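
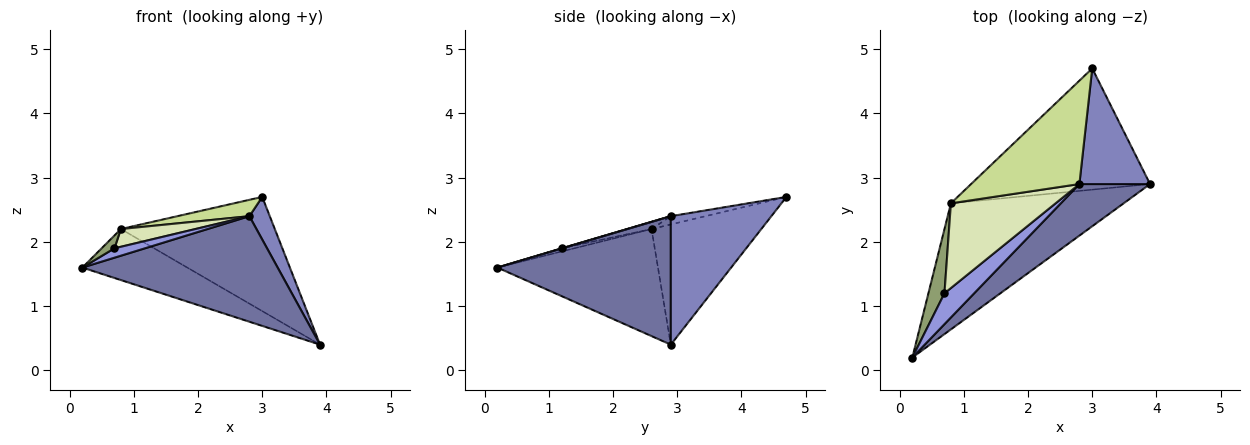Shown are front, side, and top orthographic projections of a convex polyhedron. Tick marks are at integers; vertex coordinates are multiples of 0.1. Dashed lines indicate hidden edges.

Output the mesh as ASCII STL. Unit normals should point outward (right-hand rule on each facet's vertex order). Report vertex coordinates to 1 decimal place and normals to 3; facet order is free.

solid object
 facet normal 0.624 -0.702 0.343
  outer loop
   vertex 2.8 2.9 2.4
   vertex 0.2 0.2 1.6
   vertex 3.9 2.9 0.4
  endloop
 endfacet
 facet normal 0.863 -0.175 0.474
  outer loop
   vertex 2.8 2.9 2.4
   vertex 3.9 2.9 0.4
   vertex 3.0 4.7 2.7
  endloop
 endfacet
 facet normal 0.008 -0.291 0.957
  outer loop
   vertex 2.8 2.9 2.4
   vertex 0.7 1.2 1.9
   vertex 0.2 0.2 1.6
  endloop
 endfacet
 facet normal -0.498 0.325 -0.804
  outer loop
   vertex 0.8 2.6 2.2
   vertex 3.9 2.9 0.4
   vertex 0.2 0.2 1.6
  endloop
 endfacet
 facet normal -0.192 -0.192 0.962
  outer loop
   vertex 0.8 2.6 2.2
   vertex 0.2 0.2 1.6
   vertex 0.7 1.2 1.9
  endloop
 endfacet
 facet normal -0.439 0.616 -0.654
  outer loop
   vertex 0.8 2.6 2.2
   vertex 3.0 4.7 2.7
   vertex 3.9 2.9 0.4
  endloop
 endfacet
 facet normal -0.075 -0.156 0.985
  outer loop
   vertex 0.8 2.6 2.2
   vertex 2.8 2.9 2.4
   vertex 3.0 4.7 2.7
  endloop
 endfacet
 facet normal -0.067 -0.204 0.977
  outer loop
   vertex 0.8 2.6 2.2
   vertex 0.7 1.2 1.9
   vertex 2.8 2.9 2.4
  endloop
 endfacet
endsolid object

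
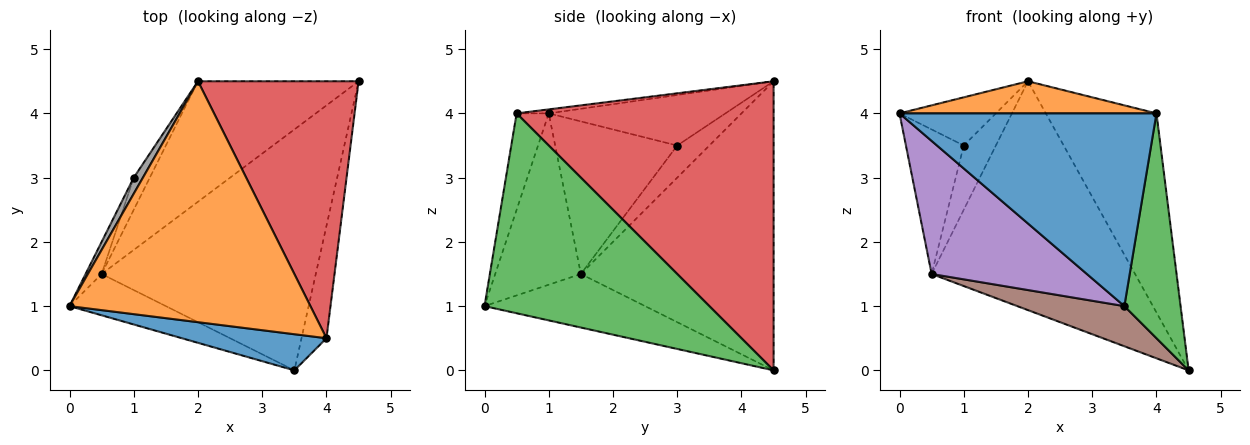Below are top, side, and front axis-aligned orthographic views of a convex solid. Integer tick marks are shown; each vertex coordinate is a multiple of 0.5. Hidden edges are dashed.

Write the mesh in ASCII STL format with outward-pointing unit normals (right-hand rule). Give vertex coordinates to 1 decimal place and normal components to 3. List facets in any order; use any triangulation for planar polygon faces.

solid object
 facet normal -0.122 -0.976 0.183
  outer loop
   vertex 4.0 0.5 4.0
   vertex 0.0 1.0 4.0
   vertex 3.5 0.0 1.0
  endloop
 endfacet
 facet normal -0.017 -0.132 0.991
  outer loop
   vertex 4.0 0.5 4.0
   vertex 2.0 4.5 4.5
   vertex 0.0 1.0 4.0
  endloop
 endfacet
 facet normal 0.963 -0.241 -0.120
  outer loop
   vertex 4.0 0.5 4.0
   vertex 3.5 0.0 1.0
   vertex 4.5 4.5 0.0
  endloop
 endfacet
 facet normal 0.818 0.352 0.455
  outer loop
   vertex 4.0 0.5 4.0
   vertex 4.5 4.5 0.0
   vertex 2.0 4.5 4.5
  endloop
 endfacet
 facet normal -0.466 -0.845 -0.262
  outer loop
   vertex 0.5 1.5 1.5
   vertex 3.5 0.0 1.0
   vertex 0.0 1.0 4.0
  endloop
 endfacet
 facet normal -0.239 -0.160 -0.958
  outer loop
   vertex 0.5 1.5 1.5
   vertex 4.5 4.5 0.0
   vertex 3.5 0.0 1.0
  endloop
 endfacet
 facet normal -0.642 0.678 -0.357
  outer loop
   vertex 0.5 1.5 1.5
   vertex 2.0 4.5 4.5
   vertex 4.5 4.5 0.0
  endloop
 endfacet
 facet normal -0.867 0.473 0.158
  outer loop
   vertex 1.0 3.0 3.5
   vertex 0.0 1.0 4.0
   vertex 2.0 4.5 4.5
  endloop
 endfacet
 facet normal -0.900 0.426 -0.095
  outer loop
   vertex 1.0 3.0 3.5
   vertex 0.5 1.5 1.5
   vertex 0.0 1.0 4.0
  endloop
 endfacet
 facet normal -0.667 0.667 -0.333
  outer loop
   vertex 1.0 3.0 3.5
   vertex 2.0 4.5 4.5
   vertex 0.5 1.5 1.5
  endloop
 endfacet
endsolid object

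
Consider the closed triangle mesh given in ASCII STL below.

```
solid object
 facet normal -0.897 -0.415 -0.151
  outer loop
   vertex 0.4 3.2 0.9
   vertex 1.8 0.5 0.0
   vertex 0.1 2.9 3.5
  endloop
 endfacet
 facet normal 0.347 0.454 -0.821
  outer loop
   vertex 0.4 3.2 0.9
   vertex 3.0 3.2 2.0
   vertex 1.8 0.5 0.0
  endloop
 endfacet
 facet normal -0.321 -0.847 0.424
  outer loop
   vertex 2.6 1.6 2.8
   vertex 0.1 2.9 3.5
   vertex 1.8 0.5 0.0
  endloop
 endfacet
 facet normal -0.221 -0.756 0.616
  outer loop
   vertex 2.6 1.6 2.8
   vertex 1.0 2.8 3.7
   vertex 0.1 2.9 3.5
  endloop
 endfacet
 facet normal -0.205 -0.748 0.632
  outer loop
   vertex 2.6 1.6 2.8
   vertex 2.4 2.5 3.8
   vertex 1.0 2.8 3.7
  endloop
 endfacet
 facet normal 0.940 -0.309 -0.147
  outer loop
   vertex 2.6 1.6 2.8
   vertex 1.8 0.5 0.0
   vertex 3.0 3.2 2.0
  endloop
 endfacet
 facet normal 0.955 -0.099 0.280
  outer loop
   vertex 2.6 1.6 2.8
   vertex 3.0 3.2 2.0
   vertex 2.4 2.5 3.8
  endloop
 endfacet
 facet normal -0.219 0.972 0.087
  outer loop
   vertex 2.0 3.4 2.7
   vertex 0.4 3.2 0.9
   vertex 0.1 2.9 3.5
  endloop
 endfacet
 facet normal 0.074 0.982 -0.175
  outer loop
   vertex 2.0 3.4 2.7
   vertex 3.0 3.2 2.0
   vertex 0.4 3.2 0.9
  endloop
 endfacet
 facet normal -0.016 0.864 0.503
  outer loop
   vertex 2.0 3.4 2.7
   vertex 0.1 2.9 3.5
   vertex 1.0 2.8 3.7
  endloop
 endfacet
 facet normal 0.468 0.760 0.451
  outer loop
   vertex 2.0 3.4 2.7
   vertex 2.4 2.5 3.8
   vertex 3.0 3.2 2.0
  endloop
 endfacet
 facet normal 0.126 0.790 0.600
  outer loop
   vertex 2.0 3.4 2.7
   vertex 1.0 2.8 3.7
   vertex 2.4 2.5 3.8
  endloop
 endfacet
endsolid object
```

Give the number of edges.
18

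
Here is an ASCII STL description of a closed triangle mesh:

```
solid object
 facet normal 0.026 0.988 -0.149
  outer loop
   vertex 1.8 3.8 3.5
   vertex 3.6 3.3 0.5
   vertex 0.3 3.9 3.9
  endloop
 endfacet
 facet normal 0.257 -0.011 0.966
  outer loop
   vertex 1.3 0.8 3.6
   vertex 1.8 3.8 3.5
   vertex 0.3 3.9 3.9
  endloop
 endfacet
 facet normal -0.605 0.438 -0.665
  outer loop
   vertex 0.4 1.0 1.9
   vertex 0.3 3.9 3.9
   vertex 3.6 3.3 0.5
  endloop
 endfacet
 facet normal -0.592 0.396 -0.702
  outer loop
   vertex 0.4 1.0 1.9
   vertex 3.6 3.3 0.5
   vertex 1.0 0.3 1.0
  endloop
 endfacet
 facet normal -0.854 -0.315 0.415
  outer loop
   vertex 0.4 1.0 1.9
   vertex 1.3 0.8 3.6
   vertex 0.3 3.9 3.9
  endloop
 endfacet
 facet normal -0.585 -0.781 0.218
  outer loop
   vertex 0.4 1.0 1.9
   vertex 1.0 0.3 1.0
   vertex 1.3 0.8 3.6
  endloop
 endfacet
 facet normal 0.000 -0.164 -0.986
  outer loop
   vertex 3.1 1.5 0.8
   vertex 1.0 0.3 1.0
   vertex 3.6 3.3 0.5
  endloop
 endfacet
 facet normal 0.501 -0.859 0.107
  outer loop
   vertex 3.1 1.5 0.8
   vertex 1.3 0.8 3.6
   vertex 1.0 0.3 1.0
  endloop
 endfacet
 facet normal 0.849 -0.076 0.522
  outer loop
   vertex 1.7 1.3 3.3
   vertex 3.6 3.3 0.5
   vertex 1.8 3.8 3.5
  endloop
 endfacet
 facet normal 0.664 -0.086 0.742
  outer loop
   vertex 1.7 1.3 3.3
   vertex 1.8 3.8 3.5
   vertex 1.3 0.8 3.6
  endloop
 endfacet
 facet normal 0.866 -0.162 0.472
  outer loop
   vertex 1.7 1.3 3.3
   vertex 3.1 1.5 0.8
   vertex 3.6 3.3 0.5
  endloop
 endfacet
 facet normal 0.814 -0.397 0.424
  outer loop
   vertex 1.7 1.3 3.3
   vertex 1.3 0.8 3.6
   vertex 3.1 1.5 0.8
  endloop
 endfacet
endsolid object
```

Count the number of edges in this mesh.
18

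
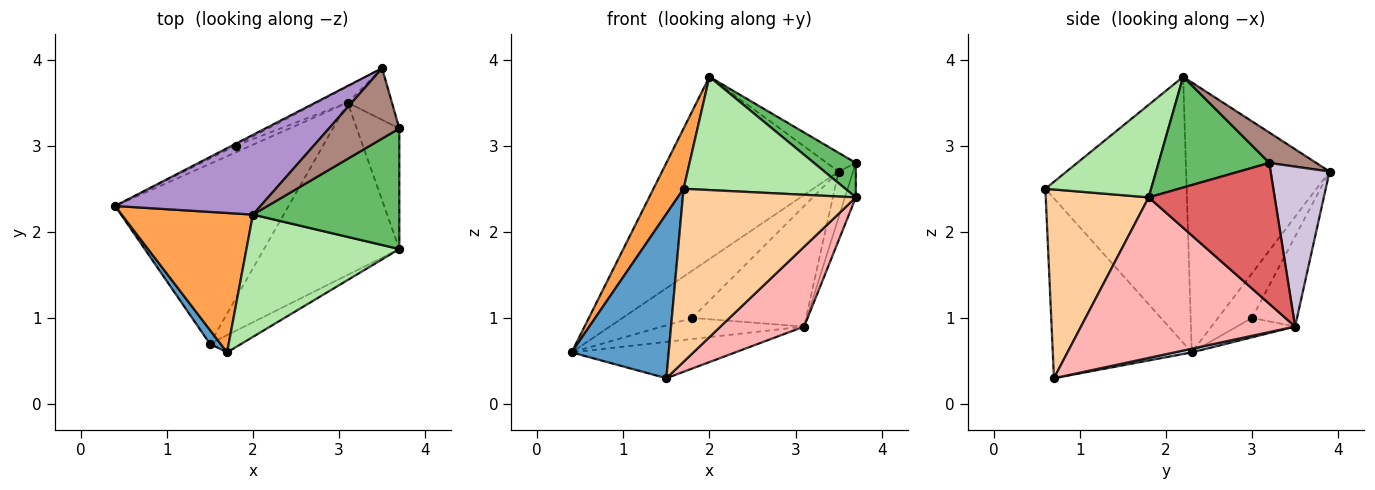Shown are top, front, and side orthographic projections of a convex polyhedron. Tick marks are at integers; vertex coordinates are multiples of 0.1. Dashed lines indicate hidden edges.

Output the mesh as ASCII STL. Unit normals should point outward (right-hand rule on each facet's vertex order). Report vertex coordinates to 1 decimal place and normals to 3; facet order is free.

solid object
 facet normal -0.819 -0.572 0.048
  outer loop
   vertex 1.5 0.7 0.3
   vertex 1.7 0.6 2.5
   vertex 0.4 2.3 0.6
  endloop
 endfacet
 facet normal 0.021 0.198 -0.980
  outer loop
   vertex 3.1 3.5 0.9
   vertex 1.5 0.7 0.3
   vertex 0.4 2.3 0.6
  endloop
 endfacet
 facet normal -0.881 -0.188 0.435
  outer loop
   vertex 2.0 2.2 3.8
   vertex 0.4 2.3 0.6
   vertex 1.7 0.6 2.5
  endloop
 endfacet
 facet normal 0.509 -0.856 -0.085
  outer loop
   vertex 3.7 1.8 2.4
   vertex 1.7 0.6 2.5
   vertex 1.5 0.7 0.3
  endloop
 endfacet
 facet normal 0.588 -0.222 0.778
  outer loop
   vertex 3.7 1.8 2.4
   vertex 3.7 3.2 2.8
   vertex 2.0 2.2 3.8
  endloop
 endfacet
 facet normal 0.406 -0.621 0.670
  outer loop
   vertex 3.7 1.8 2.4
   vertex 2.0 2.2 3.8
   vertex 1.7 0.6 2.5
  endloop
 endfacet
 facet normal 0.954 0.082 -0.288
  outer loop
   vertex 3.7 1.8 2.4
   vertex 3.1 3.5 0.9
   vertex 3.7 3.2 2.8
  endloop
 endfacet
 facet normal 0.733 -0.286 -0.618
  outer loop
   vertex 3.7 1.8 2.4
   vertex 1.5 0.7 0.3
   vertex 3.1 3.5 0.9
  endloop
 endfacet
 facet normal -0.597 0.735 0.322
  outer loop
   vertex 3.5 3.9 2.7
   vertex 0.4 2.3 0.6
   vertex 2.0 2.2 3.8
  endloop
 endfacet
 facet normal 0.938 0.231 -0.260
  outer loop
   vertex 3.5 3.9 2.7
   vertex 3.7 3.2 2.8
   vertex 3.1 3.5 0.9
  endloop
 endfacet
 facet normal 0.385 0.237 0.892
  outer loop
   vertex 3.5 3.9 2.7
   vertex 2.0 2.2 3.8
   vertex 3.7 3.2 2.8
  endloop
 endfacet
 facet normal -0.363 0.888 -0.282
  outer loop
   vertex 1.8 3.0 1.0
   vertex 3.1 3.5 0.9
   vertex 0.4 2.3 0.6
  endloop
 endfacet
 facet normal -0.438 0.898 -0.037
  outer loop
   vertex 1.8 3.0 1.0
   vertex 0.4 2.3 0.6
   vertex 3.5 3.9 2.7
  endloop
 endfacet
 facet normal -0.365 0.923 -0.124
  outer loop
   vertex 1.8 3.0 1.0
   vertex 3.5 3.9 2.7
   vertex 3.1 3.5 0.9
  endloop
 endfacet
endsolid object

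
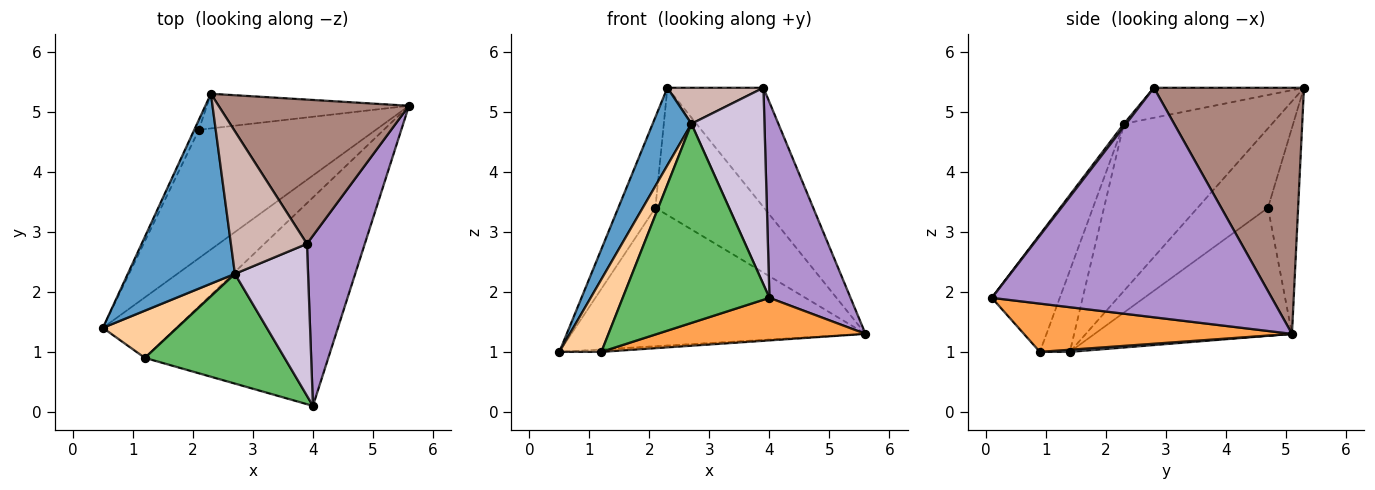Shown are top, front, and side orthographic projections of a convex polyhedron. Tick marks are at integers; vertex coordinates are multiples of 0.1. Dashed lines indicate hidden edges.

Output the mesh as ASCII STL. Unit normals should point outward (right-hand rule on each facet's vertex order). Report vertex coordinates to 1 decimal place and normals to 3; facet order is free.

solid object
 facet normal -0.822 -0.215 0.527
  outer loop
   vertex 2.7 2.3 4.8
   vertex 2.3 5.3 5.4
   vertex 0.5 1.4 1.0
  endloop
 endfacet
 facet normal 0.029 0.041 -0.999
  outer loop
   vertex 1.2 0.9 1.0
   vertex 0.5 1.4 1.0
   vertex 5.6 5.1 1.3
  endloop
 endfacet
 facet normal 0.250 -0.194 -0.949
  outer loop
   vertex 1.2 0.9 1.0
   vertex 5.6 5.1 1.3
   vertex 4.0 0.1 1.9
  endloop
 endfacet
 facet normal -0.514 -0.719 0.468
  outer loop
   vertex 1.2 0.9 1.0
   vertex 2.7 2.3 4.8
   vertex 0.5 1.4 1.0
  endloop
 endfacet
 facet normal -0.376 -0.812 0.447
  outer loop
   vertex 1.2 0.9 1.0
   vertex 4.0 0.1 1.9
   vertex 2.7 2.3 4.8
  endloop
 endfacet
 facet normal -0.441 0.658 -0.610
  outer loop
   vertex 2.1 4.7 3.4
   vertex 5.6 5.1 1.3
   vertex 0.5 1.4 1.0
  endloop
 endfacet
 facet normal -0.883 0.466 -0.051
  outer loop
   vertex 2.1 4.7 3.4
   vertex 0.5 1.4 1.0
   vertex 2.3 5.3 5.4
  endloop
 endfacet
 facet normal -0.259 0.932 -0.254
  outer loop
   vertex 2.1 4.7 3.4
   vertex 2.3 5.3 5.4
   vertex 5.6 5.1 1.3
  endloop
 endfacet
 facet normal 0.934 -0.270 0.235
  outer loop
   vertex 3.9 2.8 5.4
   vertex 4.0 0.1 1.9
   vertex 5.6 5.1 1.3
  endloop
 endfacet
 facet normal 0.024 -0.791 0.611
  outer loop
   vertex 3.9 2.8 5.4
   vertex 2.7 2.3 4.8
   vertex 4.0 0.1 1.9
  endloop
 endfacet
 facet normal 0.706 0.452 0.546
  outer loop
   vertex 3.9 2.8 5.4
   vertex 5.6 5.1 1.3
   vertex 2.3 5.3 5.4
  endloop
 endfacet
 facet normal -0.357 -0.229 0.905
  outer loop
   vertex 3.9 2.8 5.4
   vertex 2.3 5.3 5.4
   vertex 2.7 2.3 4.8
  endloop
 endfacet
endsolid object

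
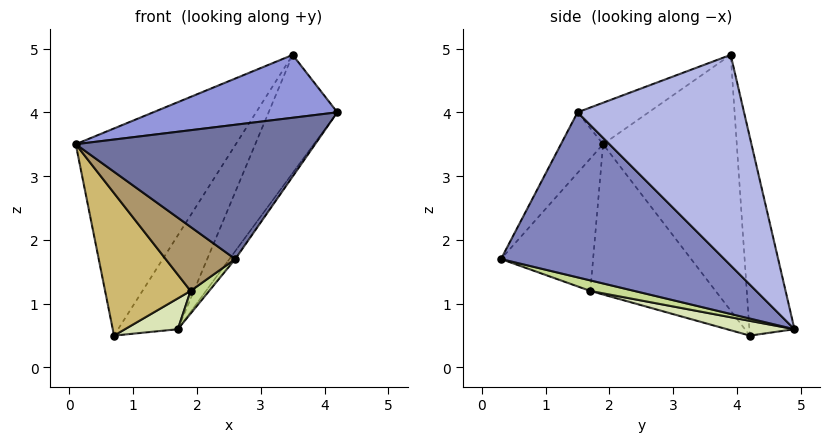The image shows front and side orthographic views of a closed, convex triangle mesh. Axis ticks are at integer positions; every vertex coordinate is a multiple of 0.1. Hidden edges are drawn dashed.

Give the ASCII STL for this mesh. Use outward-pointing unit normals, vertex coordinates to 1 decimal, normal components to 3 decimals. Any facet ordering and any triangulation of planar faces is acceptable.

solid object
 facet normal -0.146 -0.832 0.536
  outer loop
   vertex 2.6 0.3 1.7
   vertex 4.2 1.5 4.0
   vertex 0.1 1.9 3.5
  endloop
 endfacet
 facet normal 0.815 0.021 -0.578
  outer loop
   vertex 2.6 0.3 1.7
   vertex 1.7 4.9 0.6
   vertex 4.2 1.5 4.0
  endloop
 endfacet
 facet normal -0.149 -0.385 0.911
  outer loop
   vertex 3.5 3.9 4.9
   vertex 0.1 1.9 3.5
   vertex 4.2 1.5 4.0
  endloop
 endfacet
 facet normal 0.886 0.366 -0.286
  outer loop
   vertex 3.5 3.9 4.9
   vertex 4.2 1.5 4.0
   vertex 1.7 4.9 0.6
  endloop
 endfacet
 facet normal -0.582 0.697 0.418
  outer loop
   vertex 0.7 4.2 0.5
   vertex 0.1 1.9 3.5
   vertex 3.5 3.9 4.9
  endloop
 endfacet
 facet normal -0.552 0.731 0.401
  outer loop
   vertex 0.7 4.2 0.5
   vertex 3.5 3.9 4.9
   vertex 1.7 4.9 0.6
  endloop
 endfacet
 facet normal 0.357 -0.150 -0.922
  outer loop
   vertex 1.9 1.7 1.2
   vertex 1.7 4.9 0.6
   vertex 2.6 0.3 1.7
  endloop
 endfacet
 facet normal 0.213 -0.167 -0.963
  outer loop
   vertex 1.9 1.7 1.2
   vertex 0.7 4.2 0.5
   vertex 1.7 4.9 0.6
  endloop
 endfacet
 facet normal -0.692 -0.524 -0.496
  outer loop
   vertex 1.9 1.7 1.2
   vertex 2.6 0.3 1.7
   vertex 0.1 1.9 3.5
  endloop
 endfacet
 facet normal -0.709 -0.484 -0.513
  outer loop
   vertex 1.9 1.7 1.2
   vertex 0.1 1.9 3.5
   vertex 0.7 4.2 0.5
  endloop
 endfacet
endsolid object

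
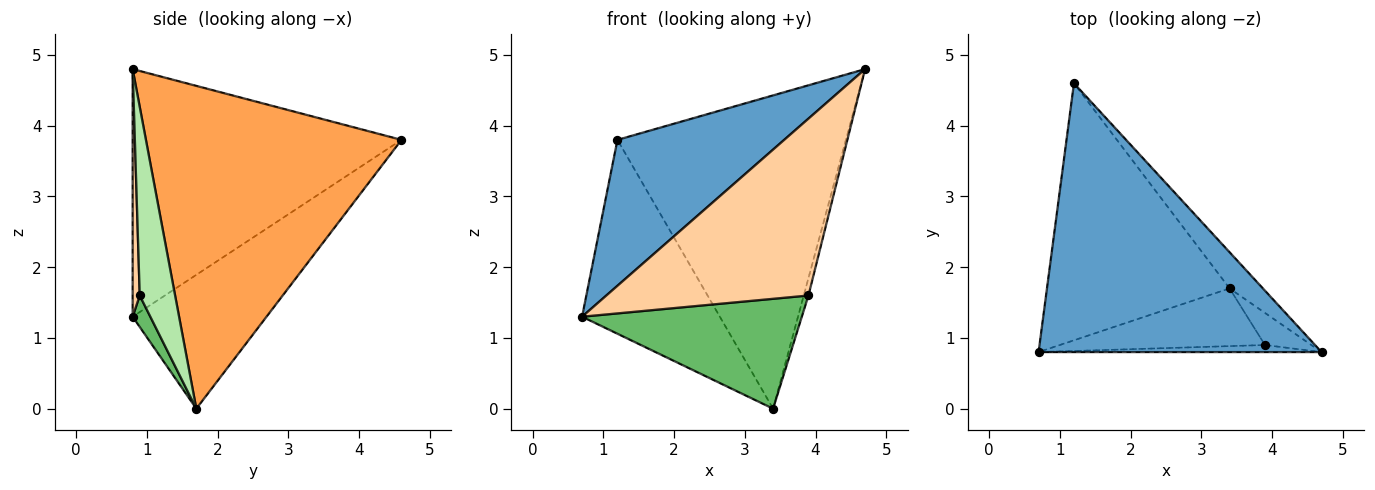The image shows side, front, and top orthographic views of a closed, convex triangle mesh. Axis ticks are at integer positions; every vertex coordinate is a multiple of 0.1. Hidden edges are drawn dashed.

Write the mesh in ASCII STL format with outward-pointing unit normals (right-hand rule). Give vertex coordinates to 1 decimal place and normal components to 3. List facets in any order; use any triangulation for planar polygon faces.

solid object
 facet normal -0.610 -0.378 0.697
  outer loop
   vertex 1.2 4.6 3.8
   vertex 0.7 0.8 1.3
   vertex 4.7 0.8 4.8
  endloop
 endfacet
 facet normal -0.505 0.520 -0.689
  outer loop
   vertex 3.4 1.7 0.0
   vertex 0.7 0.8 1.3
   vertex 1.2 4.6 3.8
  endloop
 endfacet
 facet normal 0.743 0.664 -0.077
  outer loop
   vertex 3.4 1.7 0.0
   vertex 1.2 4.6 3.8
   vertex 4.7 0.8 4.8
  endloop
 endfacet
 facet normal 0.035 -0.999 -0.040
  outer loop
   vertex 3.9 0.9 1.6
   vertex 4.7 0.8 4.8
   vertex 0.7 0.8 1.3
  endloop
 endfacet
 facet normal 0.071 -0.883 -0.464
  outer loop
   vertex 3.9 0.9 1.6
   vertex 0.7 0.8 1.3
   vertex 3.4 1.7 0.0
  endloop
 endfacet
 facet normal 0.963 0.128 -0.237
  outer loop
   vertex 3.9 0.9 1.6
   vertex 3.4 1.7 0.0
   vertex 4.7 0.8 4.8
  endloop
 endfacet
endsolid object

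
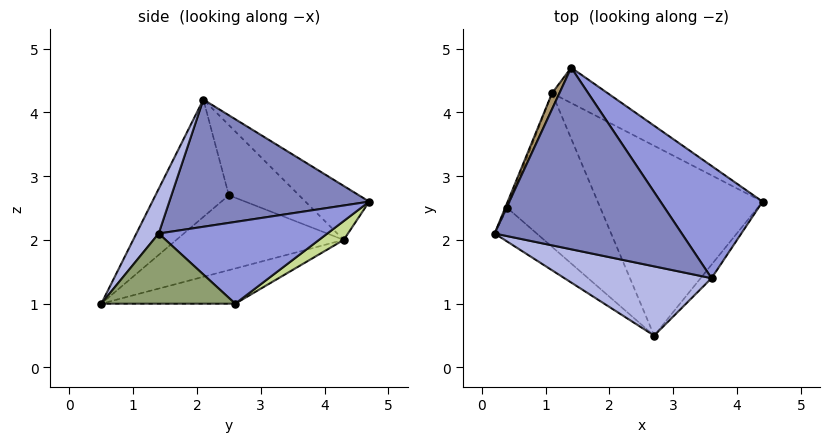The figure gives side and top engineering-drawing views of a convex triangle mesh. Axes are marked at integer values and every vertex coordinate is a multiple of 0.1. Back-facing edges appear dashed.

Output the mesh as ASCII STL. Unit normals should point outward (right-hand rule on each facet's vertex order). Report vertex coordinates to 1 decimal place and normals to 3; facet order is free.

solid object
 facet normal -0.737 -0.623 -0.264
  outer loop
   vertex 0.4 2.5 2.7
   vertex 2.7 0.5 1.0
   vertex 0.2 2.1 4.2
  endloop
 endfacet
 facet normal 0.545 0.242 0.802
  outer loop
   vertex 3.6 1.4 2.1
   vertex 1.4 4.7 2.6
   vertex 0.2 2.1 4.2
  endloop
 endfacet
 facet normal 0.599 0.286 0.748
  outer loop
   vertex 3.6 1.4 2.1
   vertex 4.4 2.6 1.0
   vertex 1.4 4.7 2.6
  endloop
 endfacet
 facet normal 0.164 -0.825 0.541
  outer loop
   vertex 3.6 1.4 2.1
   vertex 0.2 2.1 4.2
   vertex 2.7 0.5 1.0
  endloop
 endfacet
 facet normal 0.772 -0.625 -0.120
  outer loop
   vertex 3.6 1.4 2.1
   vertex 2.7 0.5 1.0
   vertex 4.4 2.6 1.0
  endloop
 endfacet
 facet normal -0.626 -0.059 -0.778
  outer loop
   vertex 1.1 4.3 2.0
   vertex 2.7 0.5 1.0
   vertex 0.4 2.5 2.7
  endloop
 endfacet
 facet normal 0.207 0.763 -0.612
  outer loop
   vertex 1.1 4.3 2.0
   vertex 1.4 4.7 2.6
   vertex 4.4 2.6 1.0
  endloop
 endfacet
 facet normal -0.206 0.167 -0.964
  outer loop
   vertex 1.1 4.3 2.0
   vertex 4.4 2.6 1.0
   vertex 2.7 0.5 1.0
  endloop
 endfacet
 facet normal -0.872 0.475 0.119
  outer loop
   vertex 1.1 4.3 2.0
   vertex 0.2 2.1 4.2
   vertex 1.4 4.7 2.6
  endloop
 endfacet
 facet normal -0.936 0.352 -0.031
  outer loop
   vertex 1.1 4.3 2.0
   vertex 0.4 2.5 2.7
   vertex 0.2 2.1 4.2
  endloop
 endfacet
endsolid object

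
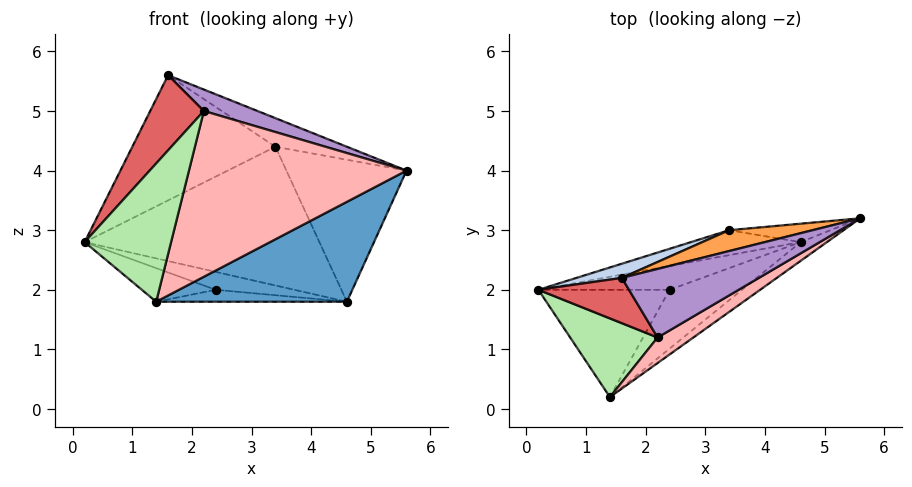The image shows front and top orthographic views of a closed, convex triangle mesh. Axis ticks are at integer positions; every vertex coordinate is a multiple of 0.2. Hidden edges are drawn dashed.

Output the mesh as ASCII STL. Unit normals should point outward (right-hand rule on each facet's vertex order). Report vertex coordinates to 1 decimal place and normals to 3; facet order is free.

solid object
 facet normal 0.624 -0.768 -0.144
  outer loop
   vertex 4.6 2.8 1.8
   vertex 5.6 3.2 4.0
   vertex 1.4 0.2 1.8
  endloop
 endfacet
 facet normal -0.344 0.933 0.106
  outer loop
   vertex 3.4 3.0 4.4
   vertex 0.2 2.0 2.8
   vertex 1.6 2.2 5.6
  endloop
 endfacet
 facet normal 0.034 0.808 0.589
  outer loop
   vertex 3.4 3.0 4.4
   vertex 1.6 2.2 5.6
   vertex 5.6 3.2 4.0
  endloop
 endfacet
 facet normal -0.214 0.961 -0.173
  outer loop
   vertex 3.4 3.0 4.4
   vertex 4.6 2.8 1.8
   vertex 0.2 2.0 2.8
  endloop
 endfacet
 facet normal -0.113 0.985 -0.128
  outer loop
   vertex 3.4 3.0 4.4
   vertex 5.6 3.2 4.0
   vertex 4.6 2.8 1.8
  endloop
 endfacet
 facet normal -0.666 -0.649 0.369
  outer loop
   vertex 2.2 1.2 5.0
   vertex 0.2 2.0 2.8
   vertex 1.4 0.2 1.8
  endloop
 endfacet
 facet normal -0.673 -0.633 0.382
  outer loop
   vertex 2.2 1.2 5.0
   vertex 1.6 2.2 5.6
   vertex 0.2 2.0 2.8
  endloop
 endfacet
 facet normal 0.531 -0.838 0.129
  outer loop
   vertex 2.2 1.2 5.0
   vertex 1.4 0.2 1.8
   vertex 5.6 3.2 4.0
  endloop
 endfacet
 facet normal 0.415 -0.272 0.868
  outer loop
   vertex 2.2 1.2 5.0
   vertex 5.6 3.2 4.0
   vertex 1.6 2.2 5.6
  endloop
 endfacet
 facet normal -0.328 0.282 -0.902
  outer loop
   vertex 2.4 2.0 2.0
   vertex 1.4 0.2 1.8
   vertex 0.2 2.0 2.8
  endloop
 endfacet
 facet normal -0.279 0.576 -0.768
  outer loop
   vertex 2.4 2.0 2.0
   vertex 0.2 2.0 2.8
   vertex 4.6 2.8 1.8
  endloop
 endfacet
 facet normal -0.159 0.196 -0.968
  outer loop
   vertex 2.4 2.0 2.0
   vertex 4.6 2.8 1.8
   vertex 1.4 0.2 1.8
  endloop
 endfacet
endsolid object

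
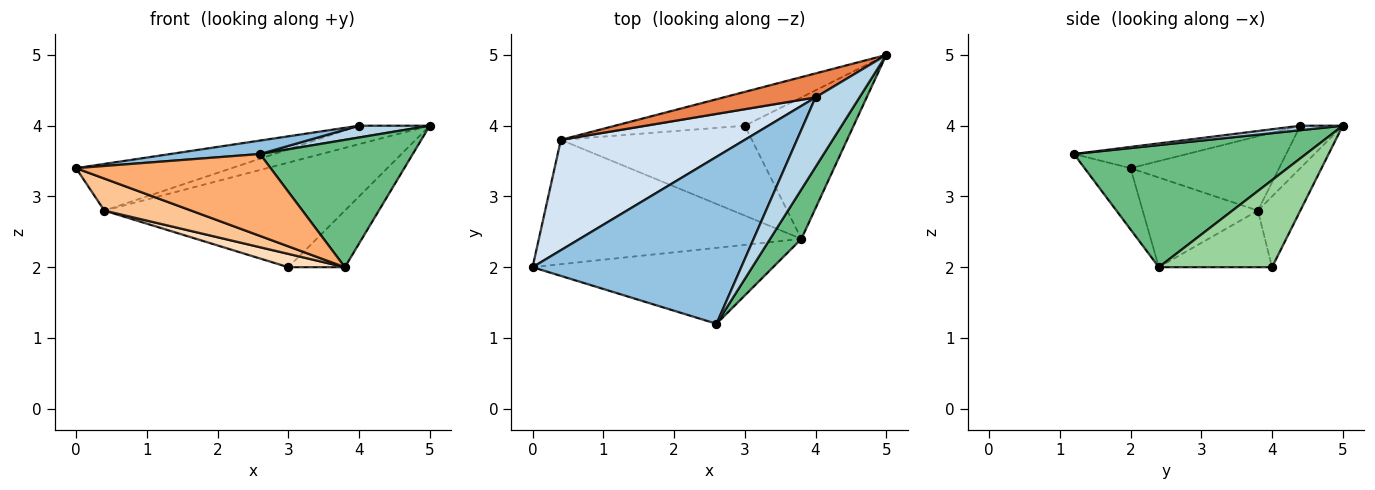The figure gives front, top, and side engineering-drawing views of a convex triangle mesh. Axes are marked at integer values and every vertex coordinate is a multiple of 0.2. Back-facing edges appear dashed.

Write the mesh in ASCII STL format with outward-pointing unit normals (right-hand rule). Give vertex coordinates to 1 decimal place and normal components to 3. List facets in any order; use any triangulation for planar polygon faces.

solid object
 facet normal -0.166 0.938 -0.304
  outer loop
   vertex 0.4 3.8 2.8
   vertex 5.0 5.0 4.0
   vertex 3.0 4.0 2.0
  endloop
 endfacet
 facet normal -0.101 -0.080 0.992
  outer loop
   vertex 4.0 4.4 4.0
   vertex 0.0 2.0 3.4
   vertex 2.6 1.2 3.6
  endloop
 endfacet
 facet normal 0.100 -0.166 0.981
  outer loop
   vertex 4.0 4.4 4.0
   vertex 2.6 1.2 3.6
   vertex 5.0 5.0 4.0
  endloop
 endfacet
 facet normal -0.349 0.365 0.863
  outer loop
   vertex 4.0 4.4 4.0
   vertex 0.4 3.8 2.8
   vertex 0.0 2.0 3.4
  endloop
 endfacet
 facet normal -0.344 0.573 0.744
  outer loop
   vertex 4.0 4.4 4.0
   vertex 5.0 5.0 4.0
   vertex 0.4 3.8 2.8
  endloop
 endfacet
 facet normal -0.171 -0.722 -0.670
  outer loop
   vertex 3.8 2.4 2.0
   vertex 2.6 1.2 3.6
   vertex 0.0 2.0 3.4
  endloop
 endfacet
 facet normal -0.314 -0.237 -0.919
  outer loop
   vertex 3.8 2.4 2.0
   vertex 0.0 2.0 3.4
   vertex 0.4 3.8 2.8
  endloop
 endfacet
 facet normal -0.281 -0.141 -0.949
  outer loop
   vertex 3.8 2.4 2.0
   vertex 0.4 3.8 2.8
   vertex 3.0 4.0 2.0
  endloop
 endfacet
 facet normal 0.817 -0.538 0.209
  outer loop
   vertex 3.8 2.4 2.0
   vertex 5.0 5.0 4.0
   vertex 2.6 1.2 3.6
  endloop
 endfacet
 facet normal 0.596 0.298 -0.745
  outer loop
   vertex 3.8 2.4 2.0
   vertex 3.0 4.0 2.0
   vertex 5.0 5.0 4.0
  endloop
 endfacet
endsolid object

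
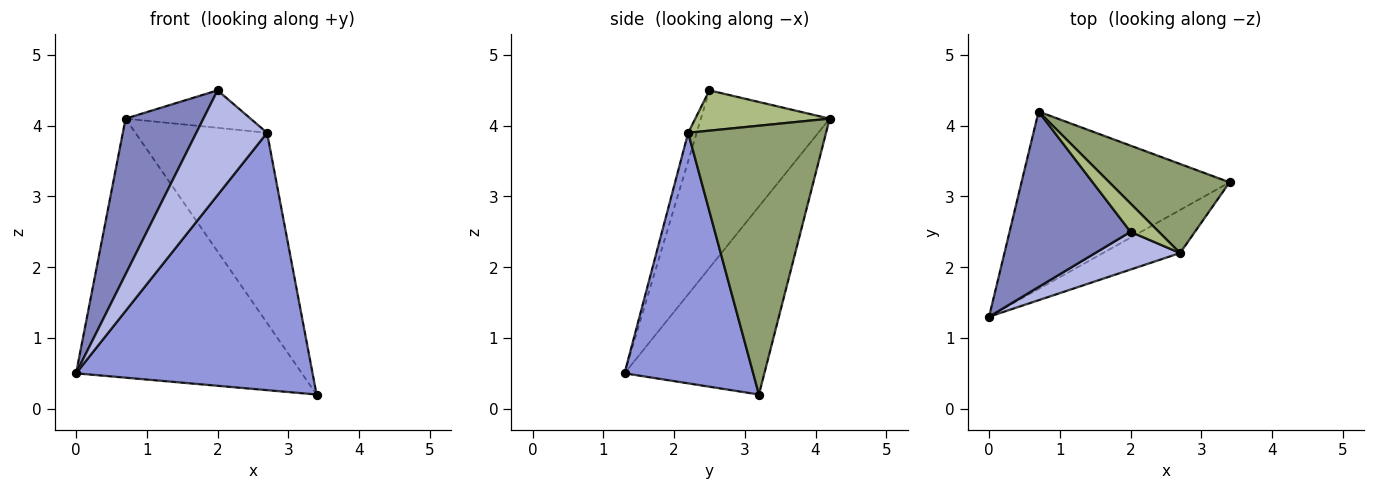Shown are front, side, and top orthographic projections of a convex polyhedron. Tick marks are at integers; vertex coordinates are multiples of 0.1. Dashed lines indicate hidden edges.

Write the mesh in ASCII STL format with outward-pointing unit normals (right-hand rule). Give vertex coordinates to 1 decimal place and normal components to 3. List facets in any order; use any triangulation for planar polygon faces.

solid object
 facet normal -0.455 0.735 -0.503
  outer loop
   vertex 0.7 4.2 4.1
   vertex 3.4 3.2 0.2
   vertex 0.0 1.3 0.5
  endloop
 endfacet
 facet normal -0.739 -0.447 0.504
  outer loop
   vertex 2.0 2.5 4.5
   vertex 0.7 4.2 4.1
   vertex 0.0 1.3 0.5
  endloop
 endfacet
 facet normal 0.473 -0.869 -0.145
  outer loop
   vertex 2.7 2.2 3.9
   vertex 0.0 1.3 0.5
   vertex 3.4 3.2 0.2
  endloop
 endfacet
 facet normal -0.112 -0.935 0.337
  outer loop
   vertex 2.7 2.2 3.9
   vertex 2.0 2.5 4.5
   vertex 0.0 1.3 0.5
  endloop
 endfacet
 facet normal 0.688 0.657 0.308
  outer loop
   vertex 2.7 2.2 3.9
   vertex 3.4 3.2 0.2
   vertex 0.7 4.2 4.1
  endloop
 endfacet
 facet normal 0.651 0.606 0.457
  outer loop
   vertex 2.7 2.2 3.9
   vertex 0.7 4.2 4.1
   vertex 2.0 2.5 4.5
  endloop
 endfacet
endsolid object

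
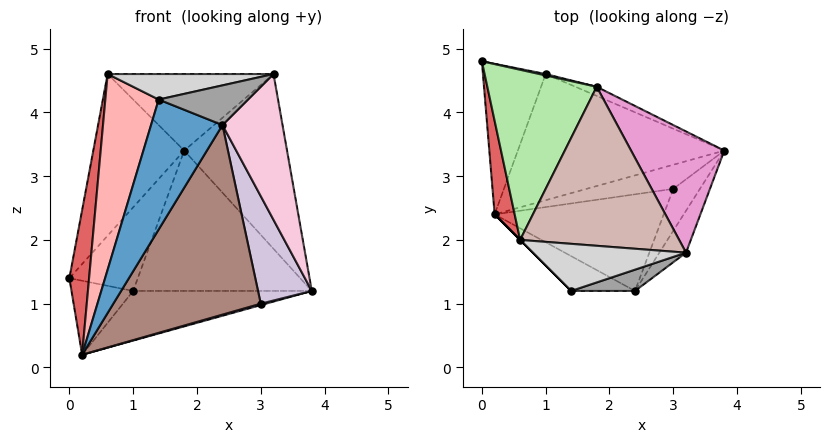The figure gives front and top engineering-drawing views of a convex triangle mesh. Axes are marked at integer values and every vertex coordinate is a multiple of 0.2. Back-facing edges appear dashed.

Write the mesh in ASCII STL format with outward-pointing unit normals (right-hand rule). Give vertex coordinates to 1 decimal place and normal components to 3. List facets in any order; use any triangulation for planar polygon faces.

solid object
 facet normal -0.103 -0.961 -0.257
  outer loop
   vertex 2.4 1.2 3.8
   vertex 1.4 1.2 4.2
   vertex 0.2 2.4 0.2
  endloop
 endfacet
 facet normal 0.199 0.980 0.017
  outer loop
   vertex 1.0 4.6 1.2
   vertex 0.0 4.8 1.4
   vertex 1.8 4.4 3.4
  endloop
 endfacet
 facet normal 0.393 0.918 -0.060
  outer loop
   vertex 1.0 4.6 1.2
   vertex 1.8 4.4 3.4
   vertex 3.8 3.4 1.2
  endloop
 endfacet
 facet normal -0.091 0.439 -0.894
  outer loop
   vertex 1.0 4.6 1.2
   vertex 0.2 2.4 0.2
   vertex 0.0 4.8 1.4
  endloop
 endfacet
 facet normal 0.155 0.362 -0.919
  outer loop
   vertex 1.0 4.6 1.2
   vertex 3.8 3.4 1.2
   vertex 0.2 2.4 0.2
  endloop
 endfacet
 facet normal -0.546 0.577 0.607
  outer loop
   vertex 0.6 2.0 4.6
   vertex 1.8 4.4 3.4
   vertex 0.0 4.8 1.4
  endloop
 endfacet
 facet normal -0.989 -0.122 0.079
  outer loop
   vertex 0.6 2.0 4.6
   vertex 0.0 4.8 1.4
   vertex 0.2 2.4 0.2
  endloop
 endfacet
 facet normal -0.707 -0.707 0.000
  outer loop
   vertex 0.6 2.0 4.6
   vertex 0.2 2.4 0.2
   vertex 1.4 1.2 4.2
  endloop
 endfacet
 facet normal 0.282 -0.056 -0.958
  outer loop
   vertex 3.0 2.8 1.0
   vertex 0.2 2.4 0.2
   vertex 3.8 3.4 1.2
  endloop
 endfacet
 facet normal 0.620 -0.731 -0.285
  outer loop
   vertex 3.0 2.8 1.0
   vertex 3.8 3.4 1.2
   vertex 2.4 1.2 3.8
  endloop
 endfacet
 facet normal 0.249 -0.863 -0.440
  outer loop
   vertex 3.0 2.8 1.0
   vertex 2.4 1.2 3.8
   vertex 0.2 2.4 0.2
  endloop
 endfacet
 facet normal 0.033 0.434 0.901
  outer loop
   vertex 3.2 1.8 4.6
   vertex 1.8 4.4 3.4
   vertex 0.6 2.0 4.6
  endloop
 endfacet
 facet normal 0.720 0.570 0.395
  outer loop
   vertex 3.2 1.8 4.6
   vertex 3.8 3.4 1.2
   vertex 1.8 4.4 3.4
  endloop
 endfacet
 facet normal 0.706 -0.681 -0.196
  outer loop
   vertex 3.2 1.8 4.6
   vertex 2.4 1.2 3.8
   vertex 3.8 3.4 1.2
  endloop
 endfacet
 facet normal 0.186 -0.866 0.464
  outer loop
   vertex 3.2 1.8 4.6
   vertex 1.4 1.2 4.2
   vertex 2.4 1.2 3.8
  endloop
 endfacet
 facet normal -0.037 -0.476 0.879
  outer loop
   vertex 3.2 1.8 4.6
   vertex 0.6 2.0 4.6
   vertex 1.4 1.2 4.2
  endloop
 endfacet
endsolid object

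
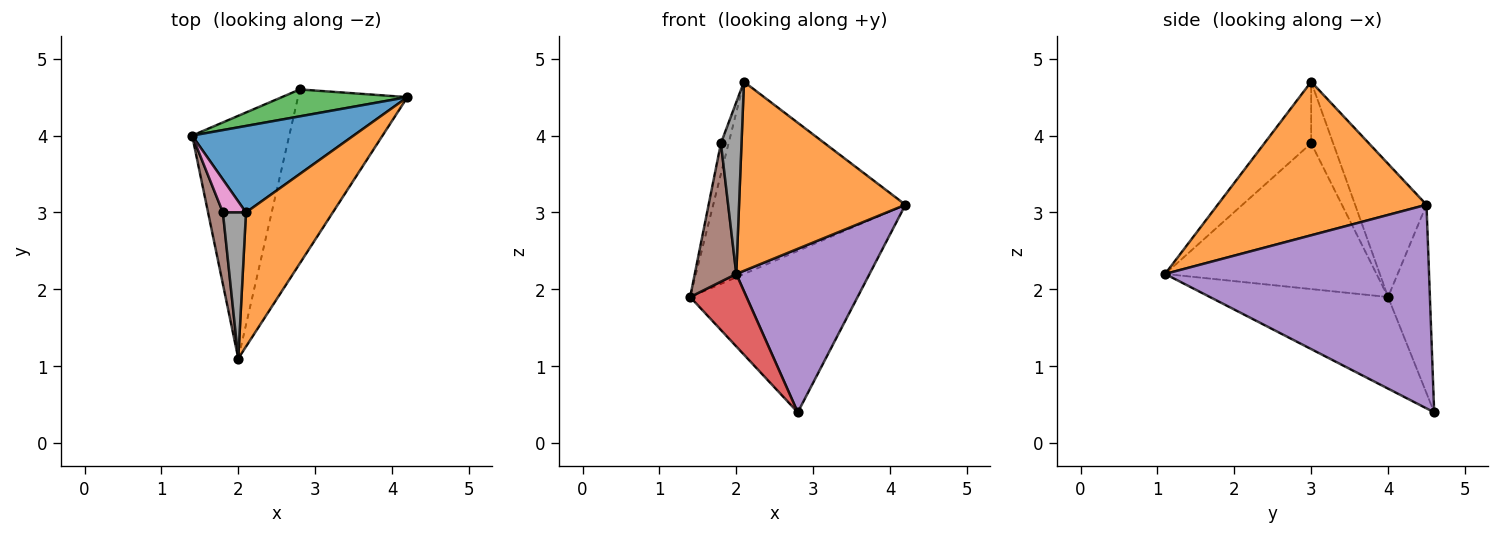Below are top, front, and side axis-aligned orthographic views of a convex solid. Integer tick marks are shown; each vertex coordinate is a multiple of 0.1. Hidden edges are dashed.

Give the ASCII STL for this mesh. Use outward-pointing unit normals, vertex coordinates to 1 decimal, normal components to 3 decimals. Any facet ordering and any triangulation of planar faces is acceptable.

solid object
 facet normal -0.321 0.864 0.389
  outer loop
   vertex 2.1 3.0 4.7
   vertex 4.2 4.5 3.1
   vertex 1.4 4.0 1.9
  endloop
 endfacet
 facet normal 0.715 -0.570 0.405
  outer loop
   vertex 2.1 3.0 4.7
   vertex 2.0 1.1 2.2
   vertex 4.2 4.5 3.1
  endloop
 endfacet
 facet normal -0.239 0.958 0.160
  outer loop
   vertex 2.8 4.6 0.4
   vertex 1.4 4.0 1.9
   vertex 4.2 4.5 3.1
  endloop
 endfacet
 facet normal -0.671 -0.212 -0.711
  outer loop
   vertex 2.8 4.6 0.4
   vertex 2.0 1.1 2.2
   vertex 1.4 4.0 1.9
  endloop
 endfacet
 facet normal 0.805 -0.406 -0.432
  outer loop
   vertex 2.8 4.6 0.4
   vertex 4.2 4.5 3.1
   vertex 2.0 1.1 2.2
  endloop
 endfacet
 facet normal -0.976 -0.192 0.099
  outer loop
   vertex 1.8 3.0 3.9
   vertex 1.4 4.0 1.9
   vertex 2.0 1.1 2.2
  endloop
 endfacet
 facet normal -0.890 0.311 0.334
  outer loop
   vertex 1.8 3.0 3.9
   vertex 2.1 3.0 4.7
   vertex 1.4 4.0 1.9
  endloop
 endfacet
 facet normal -0.866 -0.382 0.325
  outer loop
   vertex 1.8 3.0 3.9
   vertex 2.0 1.1 2.2
   vertex 2.1 3.0 4.7
  endloop
 endfacet
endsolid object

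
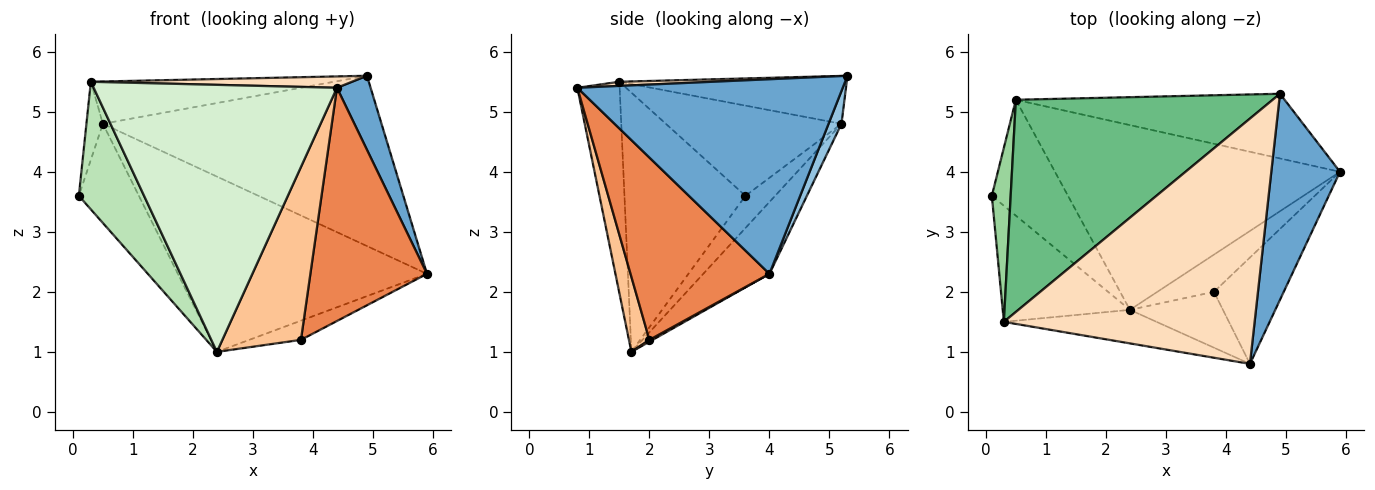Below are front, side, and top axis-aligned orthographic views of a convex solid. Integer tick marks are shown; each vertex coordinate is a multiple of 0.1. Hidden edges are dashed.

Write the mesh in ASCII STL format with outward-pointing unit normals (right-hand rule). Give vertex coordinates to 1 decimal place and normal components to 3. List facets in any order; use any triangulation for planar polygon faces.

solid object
 facet normal 0.936 -0.119 0.330
  outer loop
   vertex 4.9 5.3 5.6
   vertex 4.4 0.8 5.4
   vertex 5.9 4.0 2.3
  endloop
 endfacet
 facet normal 0.043 0.934 -0.355
  outer loop
   vertex 0.5 5.2 4.8
   vertex 4.9 5.3 5.6
   vertex 5.9 4.0 2.3
  endloop
 endfacet
 facet normal -0.306 0.619 -0.723
  outer loop
   vertex 0.5 5.2 4.8
   vertex 2.4 1.7 1.0
   vertex 0.1 3.6 3.6
  endloop
 endfacet
 facet normal -0.180 0.677 -0.714
  outer loop
   vertex 0.5 5.2 4.8
   vertex 5.9 4.0 2.3
   vertex 2.4 1.7 1.0
  endloop
 endfacet
 facet normal 0.735 -0.617 -0.281
  outer loop
   vertex 3.8 2.0 1.2
   vertex 5.9 4.0 2.3
   vertex 4.4 0.8 5.4
  endloop
 endfacet
 facet normal 0.029 0.458 -0.888
  outer loop
   vertex 3.8 2.0 1.2
   vertex 2.4 1.7 1.0
   vertex 5.9 4.0 2.3
  endloop
 endfacet
 facet normal 0.241 -0.924 -0.298
  outer loop
   vertex 3.8 2.0 1.2
   vertex 4.4 0.8 5.4
   vertex 2.4 1.7 1.0
  endloop
 endfacet
 facet normal 0.016 -0.046 0.999
  outer loop
   vertex 0.3 1.5 5.5
   vertex 4.4 0.8 5.4
   vertex 4.9 5.3 5.6
  endloop
 endfacet
 facet normal -0.180 0.192 0.965
  outer loop
   vertex 0.3 1.5 5.5
   vertex 4.9 5.3 5.6
   vertex 0.5 5.2 4.8
  endloop
 endfacet
 facet normal -0.975 0.091 0.203
  outer loop
   vertex 0.3 1.5 5.5
   vertex 0.5 5.2 4.8
   vertex 0.1 3.6 3.6
  endloop
 endfacet
 facet normal -0.808 -0.436 -0.396
  outer loop
   vertex 0.3 1.5 5.5
   vertex 0.1 3.6 3.6
   vertex 2.4 1.7 1.0
  endloop
 endfacet
 facet normal -0.170 -0.978 -0.123
  outer loop
   vertex 0.3 1.5 5.5
   vertex 2.4 1.7 1.0
   vertex 4.4 0.8 5.4
  endloop
 endfacet
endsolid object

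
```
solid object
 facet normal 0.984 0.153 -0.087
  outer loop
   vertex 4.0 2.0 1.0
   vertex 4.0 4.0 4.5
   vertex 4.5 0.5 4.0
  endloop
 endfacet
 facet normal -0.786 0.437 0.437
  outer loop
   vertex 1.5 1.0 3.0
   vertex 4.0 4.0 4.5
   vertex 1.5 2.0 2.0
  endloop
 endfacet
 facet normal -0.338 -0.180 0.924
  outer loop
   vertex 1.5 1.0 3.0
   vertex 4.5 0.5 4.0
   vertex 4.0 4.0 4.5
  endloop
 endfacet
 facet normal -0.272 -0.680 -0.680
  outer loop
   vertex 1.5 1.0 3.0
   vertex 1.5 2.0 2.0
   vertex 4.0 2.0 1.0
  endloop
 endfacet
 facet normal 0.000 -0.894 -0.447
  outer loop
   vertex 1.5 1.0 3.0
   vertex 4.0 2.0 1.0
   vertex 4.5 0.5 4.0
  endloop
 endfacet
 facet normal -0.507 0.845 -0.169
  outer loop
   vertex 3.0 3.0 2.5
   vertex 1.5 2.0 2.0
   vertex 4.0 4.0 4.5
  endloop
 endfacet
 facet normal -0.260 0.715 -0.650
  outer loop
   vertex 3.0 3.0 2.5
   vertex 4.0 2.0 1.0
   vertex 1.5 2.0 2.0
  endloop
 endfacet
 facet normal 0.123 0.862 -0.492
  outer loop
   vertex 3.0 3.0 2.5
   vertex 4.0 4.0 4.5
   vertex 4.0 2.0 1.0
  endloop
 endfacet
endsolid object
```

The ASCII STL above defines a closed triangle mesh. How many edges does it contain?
12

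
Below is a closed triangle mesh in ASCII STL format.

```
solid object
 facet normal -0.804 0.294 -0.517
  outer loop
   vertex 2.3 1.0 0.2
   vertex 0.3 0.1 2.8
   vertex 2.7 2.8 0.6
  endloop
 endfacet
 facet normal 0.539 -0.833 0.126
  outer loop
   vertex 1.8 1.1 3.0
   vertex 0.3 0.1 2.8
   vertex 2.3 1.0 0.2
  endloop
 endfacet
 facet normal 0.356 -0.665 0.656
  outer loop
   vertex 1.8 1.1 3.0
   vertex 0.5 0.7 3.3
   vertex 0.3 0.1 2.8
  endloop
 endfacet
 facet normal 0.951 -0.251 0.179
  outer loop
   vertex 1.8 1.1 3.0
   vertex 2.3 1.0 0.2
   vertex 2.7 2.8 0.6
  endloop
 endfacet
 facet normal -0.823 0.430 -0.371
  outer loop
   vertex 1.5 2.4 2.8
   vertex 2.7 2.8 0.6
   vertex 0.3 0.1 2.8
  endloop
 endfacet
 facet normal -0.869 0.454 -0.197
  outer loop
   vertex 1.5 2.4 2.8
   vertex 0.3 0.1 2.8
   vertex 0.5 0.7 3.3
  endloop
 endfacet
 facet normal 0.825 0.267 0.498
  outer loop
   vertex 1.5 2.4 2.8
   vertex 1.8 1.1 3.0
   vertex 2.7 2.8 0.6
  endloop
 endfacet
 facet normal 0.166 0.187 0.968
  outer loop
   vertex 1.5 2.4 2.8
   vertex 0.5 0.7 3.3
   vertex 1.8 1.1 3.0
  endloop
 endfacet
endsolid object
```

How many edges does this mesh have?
12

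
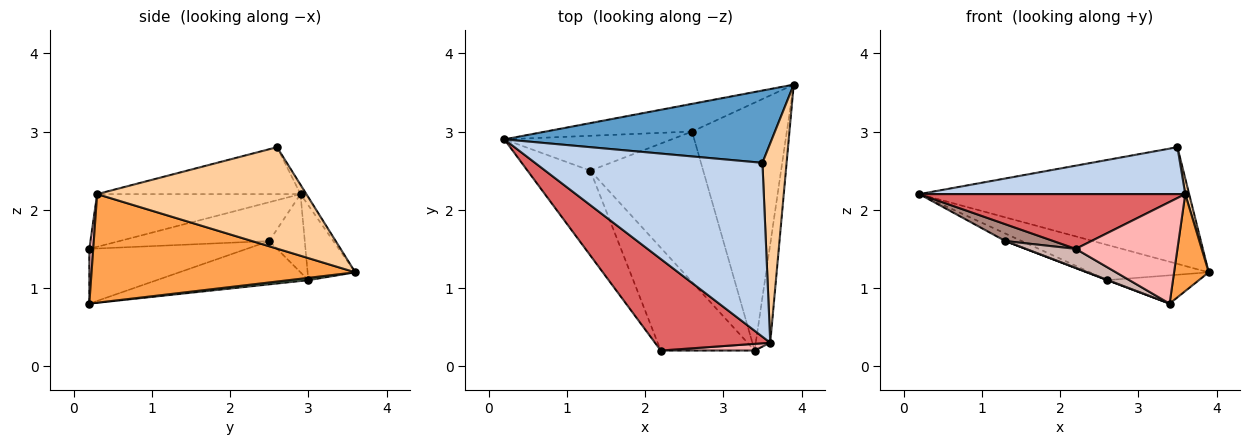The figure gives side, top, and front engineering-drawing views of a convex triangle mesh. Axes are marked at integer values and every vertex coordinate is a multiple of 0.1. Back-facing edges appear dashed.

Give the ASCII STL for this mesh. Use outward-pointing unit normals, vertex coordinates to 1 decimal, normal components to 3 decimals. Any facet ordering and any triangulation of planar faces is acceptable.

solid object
 facet normal -0.018 0.850 0.527
  outer loop
   vertex 3.5 2.6 2.8
   vertex 3.9 3.6 1.2
   vertex 0.2 2.9 2.2
  endloop
 endfacet
 facet normal -0.195 -0.256 0.947
  outer loop
   vertex 3.6 0.3 2.2
   vertex 3.5 2.6 2.8
   vertex 0.2 2.9 2.2
  endloop
 endfacet
 facet normal 0.983 -0.129 -0.131
  outer loop
   vertex 3.6 0.3 2.2
   vertex 3.4 0.2 0.8
   vertex 3.9 3.6 1.2
  endloop
 endfacet
 facet normal 0.973 -0.018 0.232
  outer loop
   vertex 3.6 0.3 2.2
   vertex 3.9 3.6 1.2
   vertex 3.5 2.6 2.8
  endloop
 endfacet
 facet normal -0.301 0.750 -0.589
  outer loop
   vertex 2.6 3.0 1.1
   vertex 0.2 2.9 2.2
   vertex 3.9 3.6 1.2
  endloop
 endfacet
 facet normal 0.024 0.113 -0.993
  outer loop
   vertex 2.6 3.0 1.1
   vertex 3.9 3.6 1.2
   vertex 3.4 0.2 0.8
  endloop
 endfacet
 facet normal -0.365 -0.478 0.799
  outer loop
   vertex 2.2 0.2 1.5
   vertex 3.6 0.3 2.2
   vertex 0.2 2.9 2.2
  endloop
 endfacet
 facet normal 0.038 -0.997 0.066
  outer loop
   vertex 2.2 0.2 1.5
   vertex 3.4 0.2 0.8
   vertex 3.6 0.3 2.2
  endloop
 endfacet
 facet normal -0.416 0.191 -0.889
  outer loop
   vertex 1.3 2.5 1.6
   vertex 0.2 2.9 2.2
   vertex 2.6 3.0 1.1
  endloop
 endfacet
 facet normal -0.358 -0.002 -0.934
  outer loop
   vertex 1.3 2.5 1.6
   vertex 2.6 3.0 1.1
   vertex 3.4 0.2 0.8
  endloop
 endfacet
 facet normal -0.518 -0.166 -0.839
  outer loop
   vertex 1.3 2.5 1.6
   vertex 2.2 0.2 1.5
   vertex 0.2 2.9 2.2
  endloop
 endfacet
 facet normal -0.498 -0.158 -0.853
  outer loop
   vertex 1.3 2.5 1.6
   vertex 3.4 0.2 0.8
   vertex 2.2 0.2 1.5
  endloop
 endfacet
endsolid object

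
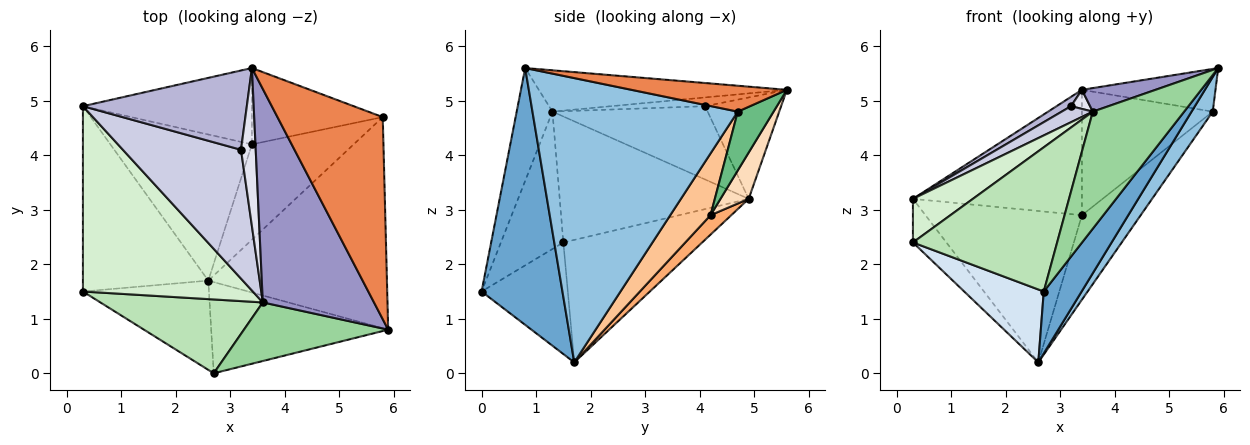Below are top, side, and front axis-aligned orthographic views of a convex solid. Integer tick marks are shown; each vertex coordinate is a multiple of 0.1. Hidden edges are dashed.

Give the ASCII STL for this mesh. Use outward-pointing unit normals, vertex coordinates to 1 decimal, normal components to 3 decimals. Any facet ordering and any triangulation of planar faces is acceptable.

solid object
 facet normal 0.768 -0.360 -0.529
  outer loop
   vertex 2.6 1.7 0.2
   vertex 5.9 0.8 5.6
   vertex 2.7 0.0 1.5
  endloop
 endfacet
 facet normal 0.844 -0.087 -0.530
  outer loop
   vertex 5.8 4.7 4.8
   vertex 5.9 0.8 5.6
   vertex 2.6 1.7 0.2
  endloop
 endfacet
 facet normal -0.689 0.166 -0.705
  outer loop
   vertex 0.3 1.5 2.4
   vertex 0.3 4.9 3.2
   vertex 2.6 1.7 0.2
  endloop
 endfacet
 facet normal -0.566 -0.522 -0.639
  outer loop
   vertex 0.3 1.5 2.4
   vertex 2.6 1.7 0.2
   vertex 2.7 0.0 1.5
  endloop
 endfacet
 facet normal 0.234 0.201 0.951
  outer loop
   vertex 3.4 5.6 5.2
   vertex 5.9 0.8 5.6
   vertex 5.8 4.7 4.8
  endloop
 endfacet
 facet normal 0.095 0.716 -0.691
  outer loop
   vertex 3.4 4.2 2.9
   vertex 2.6 1.7 0.2
   vertex 0.3 4.9 3.2
  endloop
 endfacet
 facet normal 0.414 0.604 -0.682
  outer loop
   vertex 3.4 4.2 2.9
   vertex 5.8 4.7 4.8
   vertex 2.6 1.7 0.2
  endloop
 endfacet
 facet normal 0.141 0.846 -0.515
  outer loop
   vertex 3.4 4.2 2.9
   vertex 0.3 4.9 3.2
   vertex 3.4 5.6 5.2
  endloop
 endfacet
 facet normal 0.228 0.832 -0.506
  outer loop
   vertex 3.4 4.2 2.9
   vertex 3.4 5.6 5.2
   vertex 5.8 4.7 4.8
  endloop
 endfacet
 facet normal -0.330 -0.844 0.423
  outer loop
   vertex 3.6 1.3 4.8
   vertex 2.7 0.0 1.5
   vertex 5.9 0.8 5.6
  endloop
 endfacet
 facet normal -0.360 -0.831 0.425
  outer loop
   vertex 3.6 1.3 4.8
   vertex 0.3 1.5 2.4
   vertex 2.7 0.0 1.5
  endloop
 endfacet
 facet normal -0.585 -0.186 0.789
  outer loop
   vertex 3.6 1.3 4.8
   vertex 0.3 4.9 3.2
   vertex 0.3 1.5 2.4
  endloop
 endfacet
 facet normal -0.347 -0.103 0.932
  outer loop
   vertex 3.6 1.3 4.8
   vertex 5.9 0.8 5.6
   vertex 3.4 5.6 5.2
  endloop
 endfacet
 facet normal -0.523 -0.099 0.846
  outer loop
   vertex 3.2 4.1 4.9
   vertex 3.4 5.6 5.2
   vertex 0.3 4.9 3.2
  endloop
 endfacet
 facet normal -0.524 -0.105 0.845
  outer loop
   vertex 3.2 4.1 4.9
   vertex 0.3 4.9 3.2
   vertex 3.6 1.3 4.8
  endloop
 endfacet
 facet normal -0.508 -0.103 0.855
  outer loop
   vertex 3.2 4.1 4.9
   vertex 3.6 1.3 4.8
   vertex 3.4 5.6 5.2
  endloop
 endfacet
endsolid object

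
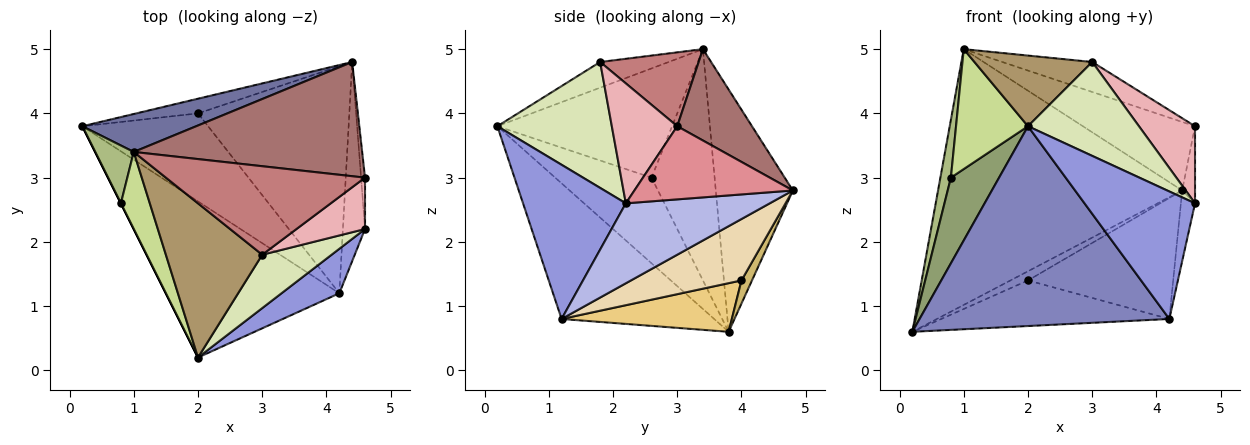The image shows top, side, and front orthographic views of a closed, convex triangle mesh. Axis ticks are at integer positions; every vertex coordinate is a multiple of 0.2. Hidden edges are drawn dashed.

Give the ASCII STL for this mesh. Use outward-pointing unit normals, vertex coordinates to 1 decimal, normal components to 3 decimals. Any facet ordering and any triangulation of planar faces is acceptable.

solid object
 facet normal -0.298 0.944 0.140
  outer loop
   vertex 4.4 4.8 2.8
   vertex 0.2 3.8 0.6
   vertex 1.0 3.4 5.0
  endloop
 endfacet
 facet normal -0.434 -0.710 -0.555
  outer loop
   vertex 4.2 1.2 0.8
   vertex 2.0 0.2 3.8
   vertex 0.2 3.8 0.6
  endloop
 endfacet
 facet normal 0.660 -0.709 0.247
  outer loop
   vertex 4.2 1.2 0.8
   vertex 4.6 2.2 2.6
   vertex 2.0 0.2 3.8
  endloop
 endfacet
 facet normal 0.959 0.094 -0.266
  outer loop
   vertex 4.2 1.2 0.8
   vertex 4.4 4.8 2.8
   vertex 4.6 2.2 2.6
  endloop
 endfacet
 facet normal -0.894 -0.447 0.000
  outer loop
   vertex 0.8 2.6 3.0
   vertex 0.2 3.8 0.6
   vertex 2.0 0.2 3.8
  endloop
 endfacet
 facet normal -0.973 -0.162 0.162
  outer loop
   vertex 0.8 2.6 3.0
   vertex 1.0 3.4 5.0
   vertex 0.2 3.8 0.6
  endloop
 endfacet
 facet normal -0.898 -0.370 0.238
  outer loop
   vertex 0.8 2.6 3.0
   vertex 2.0 0.2 3.8
   vertex 1.0 3.4 5.0
  endloop
 endfacet
 facet normal 0.668 -0.647 0.368
  outer loop
   vertex 3.0 1.8 4.8
   vertex 2.0 0.2 3.8
   vertex 4.6 2.2 2.6
  endloop
 endfacet
 facet normal -0.236 -0.405 0.883
  outer loop
   vertex 3.0 1.8 4.8
   vertex 1.0 3.4 5.0
   vertex 2.0 0.2 3.8
  endloop
 endfacet
 facet normal 0.303 0.505 -0.808
  outer loop
   vertex 2.0 4.0 1.4
   vertex 0.2 3.8 0.6
   vertex 4.4 4.8 2.8
  endloop
 endfacet
 facet normal 0.325 0.435 -0.840
  outer loop
   vertex 2.0 4.0 1.4
   vertex 4.2 1.2 0.8
   vertex 0.2 3.8 0.6
  endloop
 endfacet
 facet normal 0.337 0.443 -0.831
  outer loop
   vertex 2.0 4.0 1.4
   vertex 4.4 4.8 2.8
   vertex 4.2 1.2 0.8
  endloop
 endfacet
 facet normal 0.324 0.487 0.811
  outer loop
   vertex 4.6 3.0 3.8
   vertex 4.4 4.8 2.8
   vertex 1.0 3.4 5.0
  endloop
 endfacet
 facet normal 0.331 0.303 0.894
  outer loop
   vertex 4.6 3.0 3.8
   vertex 1.0 3.4 5.0
   vertex 3.0 1.8 4.8
  endloop
 endfacet
 facet normal 0.995 0.081 -0.054
  outer loop
   vertex 4.6 3.0 3.8
   vertex 4.6 2.2 2.6
   vertex 4.4 4.8 2.8
  endloop
 endfacet
 facet normal 0.697 -0.597 0.398
  outer loop
   vertex 4.6 3.0 3.8
   vertex 3.0 1.8 4.8
   vertex 4.6 2.2 2.6
  endloop
 endfacet
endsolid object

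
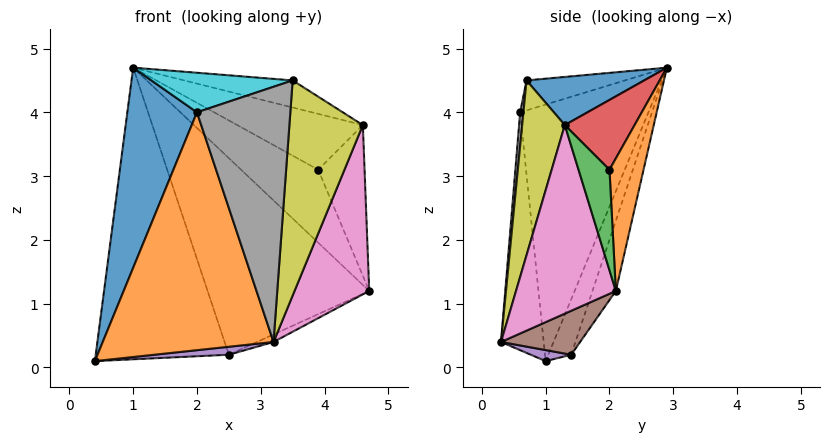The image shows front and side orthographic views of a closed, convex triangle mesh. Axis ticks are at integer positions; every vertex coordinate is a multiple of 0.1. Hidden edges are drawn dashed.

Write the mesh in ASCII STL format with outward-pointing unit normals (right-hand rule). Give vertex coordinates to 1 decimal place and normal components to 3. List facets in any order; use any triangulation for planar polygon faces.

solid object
 facet normal -0.839 -0.455 0.298
  outer loop
   vertex 2.0 0.6 4.0
   vertex 1.0 2.9 4.7
   vertex 0.4 1.0 0.1
  endloop
 endfacet
 facet normal -0.243 -0.970 0.000
  outer loop
   vertex 2.0 0.6 4.0
   vertex 0.4 1.0 0.1
   vertex 3.2 0.3 0.4
  endloop
 endfacet
 facet normal -0.158 0.920 -0.359
  outer loop
   vertex 2.5 1.4 0.2
   vertex 0.4 1.0 0.1
   vertex 1.0 2.9 4.7
  endloop
 endfacet
 facet normal -0.134 0.926 -0.353
  outer loop
   vertex 2.5 1.4 0.2
   vertex 1.0 2.9 4.7
   vertex 4.7 2.1 1.2
  endloop
 endfacet
 facet normal 0.073 -0.134 -0.988
  outer loop
   vertex 2.5 1.4 0.2
   vertex 3.2 0.3 0.4
   vertex 0.4 1.0 0.1
  endloop
 endfacet
 facet normal 0.391 0.082 -0.917
  outer loop
   vertex 2.5 1.4 0.2
   vertex 4.7 2.1 1.2
   vertex 3.2 0.3 0.4
  endloop
 endfacet
 facet normal 0.791 -0.592 -0.152
  outer loop
   vertex 4.6 1.3 3.8
   vertex 3.2 0.3 0.4
   vertex 4.7 2.1 1.2
  endloop
 endfacet
 facet normal 0.035 -0.995 0.095
  outer loop
   vertex 3.5 0.7 4.5
   vertex 2.0 0.6 4.0
   vertex 3.2 0.3 0.4
  endloop
 endfacet
 facet normal 0.501 -0.864 0.048
  outer loop
   vertex 3.5 0.7 4.5
   vertex 3.2 0.3 0.4
   vertex 4.6 1.3 3.8
  endloop
 endfacet
 facet normal -0.269 -0.385 0.883
  outer loop
   vertex 3.5 0.7 4.5
   vertex 1.0 2.9 4.7
   vertex 2.0 0.6 4.0
  endloop
 endfacet
 facet normal 0.367 0.338 0.867
  outer loop
   vertex 3.5 0.7 4.5
   vertex 4.6 1.3 3.8
   vertex 1.0 2.9 4.7
  endloop
 endfacet
 facet normal 0.395 0.894 0.213
  outer loop
   vertex 3.9 2.0 3.1
   vertex 4.7 2.1 1.2
   vertex 1.0 2.9 4.7
  endloop
 endfacet
 facet normal 0.535 0.802 0.267
  outer loop
   vertex 3.9 2.0 3.1
   vertex 4.6 1.3 3.8
   vertex 4.7 2.1 1.2
  endloop
 endfacet
 facet normal 0.453 0.815 0.362
  outer loop
   vertex 3.9 2.0 3.1
   vertex 1.0 2.9 4.7
   vertex 4.6 1.3 3.8
  endloop
 endfacet
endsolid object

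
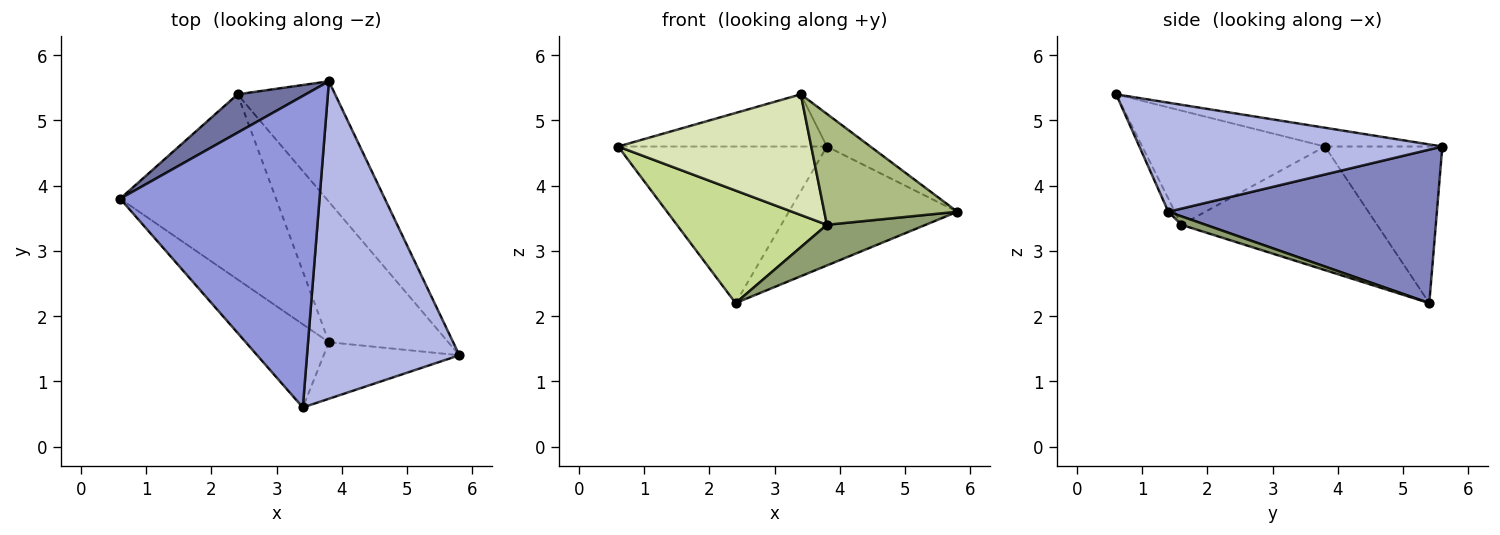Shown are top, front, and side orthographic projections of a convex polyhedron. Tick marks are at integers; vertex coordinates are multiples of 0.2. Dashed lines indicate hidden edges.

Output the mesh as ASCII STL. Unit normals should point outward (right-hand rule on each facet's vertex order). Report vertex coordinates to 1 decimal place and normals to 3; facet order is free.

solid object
 facet normal -0.479 0.852 0.209
  outer loop
   vertex 2.4 5.4 2.2
   vertex 0.6 3.8 4.6
   vertex 3.8 5.6 4.6
  endloop
 endfacet
 facet normal 0.746 0.468 -0.474
  outer loop
   vertex 2.4 5.4 2.2
   vertex 3.8 5.6 4.6
   vertex 5.8 1.4 3.6
  endloop
 endfacet
 facet normal -0.093 0.165 0.982
  outer loop
   vertex 3.4 0.6 5.4
   vertex 3.8 5.6 4.6
   vertex 0.6 3.8 4.6
  endloop
 endfacet
 facet normal 0.580 0.083 0.810
  outer loop
   vertex 3.4 0.6 5.4
   vertex 5.8 1.4 3.6
   vertex 3.8 5.6 4.6
  endloop
 endfacet
 facet normal 0.068 -0.278 -0.958
  outer loop
   vertex 3.8 1.6 3.4
   vertex 2.4 5.4 2.2
   vertex 5.8 1.4 3.6
  endloop
 endfacet
 facet normal -0.044 -0.890 -0.454
  outer loop
   vertex 3.8 1.6 3.4
   vertex 5.8 1.4 3.6
   vertex 3.4 0.6 5.4
  endloop
 endfacet
 facet normal -0.561 -0.430 -0.707
  outer loop
   vertex 3.8 1.6 3.4
   vertex 0.6 3.8 4.6
   vertex 2.4 5.4 2.2
  endloop
 endfacet
 facet normal -0.614 -0.650 -0.448
  outer loop
   vertex 3.8 1.6 3.4
   vertex 3.4 0.6 5.4
   vertex 0.6 3.8 4.6
  endloop
 endfacet
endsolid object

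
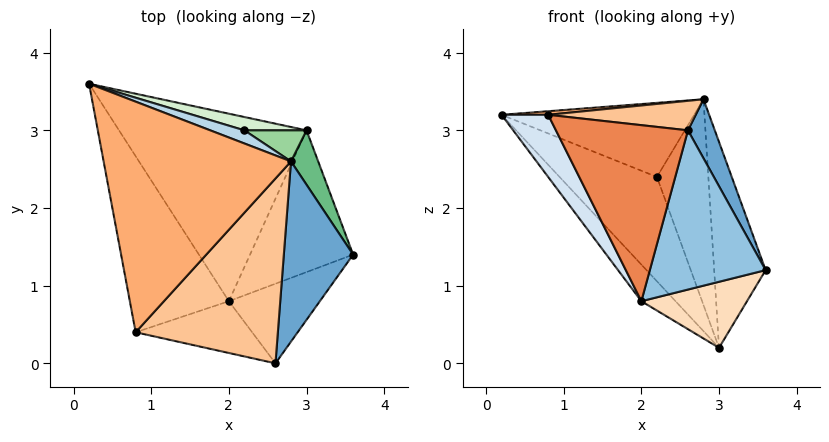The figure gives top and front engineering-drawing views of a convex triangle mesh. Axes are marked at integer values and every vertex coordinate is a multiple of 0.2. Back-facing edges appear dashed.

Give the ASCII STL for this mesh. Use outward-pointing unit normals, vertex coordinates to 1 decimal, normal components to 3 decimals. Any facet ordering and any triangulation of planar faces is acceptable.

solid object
 facet normal 0.906 -0.131 0.401
  outer loop
   vertex 2.8 2.6 3.4
   vertex 2.6 0.0 3.0
   vertex 3.6 1.4 1.2
  endloop
 endfacet
 facet normal 0.408 -0.816 -0.408
  outer loop
   vertex 2.0 0.8 0.8
   vertex 3.6 1.4 1.2
   vertex 2.6 0.0 3.0
  endloop
 endfacet
 facet normal 0.343 0.925 0.164
  outer loop
   vertex 2.2 3.0 2.4
   vertex 0.2 3.6 3.2
   vertex 2.8 2.6 3.4
  endloop
 endfacet
 facet normal -0.871 -0.163 -0.463
  outer loop
   vertex 0.8 0.4 3.2
   vertex 0.2 3.6 3.2
   vertex 2.0 0.8 0.8
  endloop
 endfacet
 facet normal -0.238 -0.932 -0.274
  outer loop
   vertex 0.8 0.4 3.2
   vertex 2.0 0.8 0.8
   vertex 2.6 0.0 3.0
  endloop
 endfacet
 facet normal -0.083 -0.015 0.996
  outer loop
   vertex 0.8 0.4 3.2
   vertex 2.8 2.6 3.4
   vertex 0.2 3.6 3.2
  endloop
 endfacet
 facet normal 0.074 -0.157 0.985
  outer loop
   vertex 0.8 0.4 3.2
   vertex 2.6 0.0 3.0
   vertex 2.8 2.6 3.4
  endloop
 endfacet
 facet normal 0.359 -0.394 -0.846
  outer loop
   vertex 3.0 3.0 0.2
   vertex 3.6 1.4 1.2
   vertex 2.0 0.8 0.8
  endloop
 endfacet
 facet normal 0.907 0.407 0.108
  outer loop
   vertex 3.0 3.0 0.2
   vertex 2.8 2.6 3.4
   vertex 3.6 1.4 1.2
  endloop
 endfacet
 facet normal 0.380 0.915 0.138
  outer loop
   vertex 3.0 3.0 0.2
   vertex 2.2 3.0 2.4
   vertex 2.8 2.6 3.4
  endloop
 endfacet
 facet normal -0.711 0.135 -0.690
  outer loop
   vertex 3.0 3.0 0.2
   vertex 2.0 0.8 0.8
   vertex 0.2 3.6 3.2
  endloop
 endfacet
 facet normal 0.329 0.937 0.120
  outer loop
   vertex 3.0 3.0 0.2
   vertex 0.2 3.6 3.2
   vertex 2.2 3.0 2.4
  endloop
 endfacet
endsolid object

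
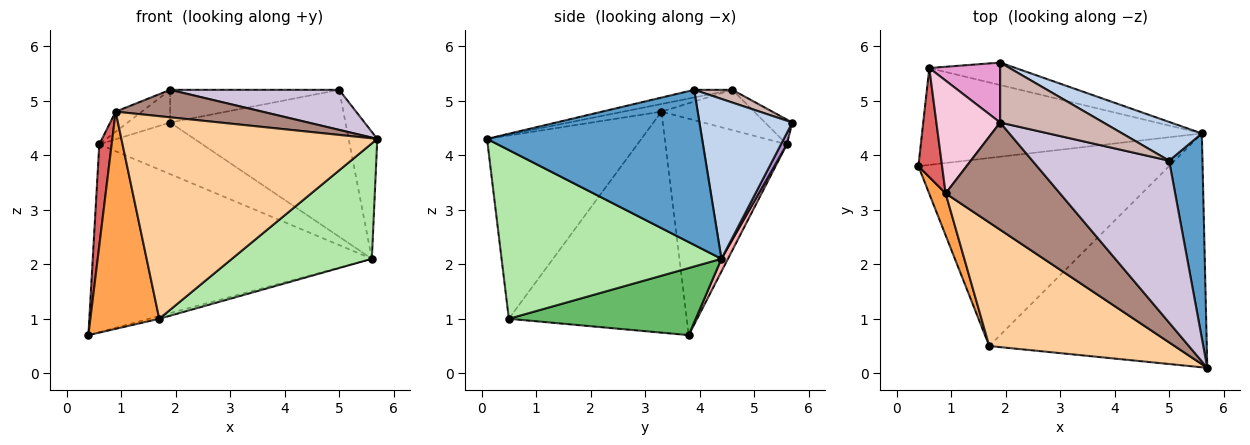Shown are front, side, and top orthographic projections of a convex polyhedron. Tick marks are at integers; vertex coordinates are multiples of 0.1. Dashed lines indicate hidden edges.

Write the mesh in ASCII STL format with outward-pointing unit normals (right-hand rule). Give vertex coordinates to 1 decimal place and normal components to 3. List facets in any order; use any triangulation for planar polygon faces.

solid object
 facet normal 0.969 0.129 0.208
  outer loop
   vertex 5.6 4.4 2.1
   vertex 5.0 3.9 5.2
   vertex 5.7 0.1 4.3
  endloop
 endfacet
 facet normal 0.456 0.861 0.227
  outer loop
   vertex 5.6 4.4 2.1
   vertex 1.9 5.7 4.6
   vertex 5.0 3.9 5.2
  endloop
 endfacet
 facet normal -0.930 -0.360 0.070
  outer loop
   vertex 1.7 0.5 1.0
   vertex 0.9 3.3 4.8
   vertex 0.4 3.8 0.7
  endloop
 endfacet
 facet normal -0.458 -0.759 0.463
  outer loop
   vertex 1.7 0.5 1.0
   vertex 5.7 0.1 4.3
   vertex 0.9 3.3 4.8
  endloop
 endfacet
 facet normal 0.258 0.014 -0.966
  outer loop
   vertex 1.7 0.5 1.0
   vertex 0.4 3.8 0.7
   vertex 5.6 4.4 2.1
  endloop
 endfacet
 facet normal 0.571 -0.363 -0.736
  outer loop
   vertex 1.7 0.5 1.0
   vertex 5.6 4.4 2.1
   vertex 5.7 0.1 4.3
  endloop
 endfacet
 facet normal -0.989 -0.101 0.108
  outer loop
   vertex 0.6 5.6 4.2
   vertex 0.4 3.8 0.7
   vertex 0.9 3.3 4.8
  endloop
 endfacet
 facet normal 0.021 0.889 -0.458
  outer loop
   vertex 0.6 5.6 4.2
   vertex 5.6 4.4 2.1
   vertex 0.4 3.8 0.7
  endloop
 endfacet
 facet normal 0.052 0.916 -0.399
  outer loop
   vertex 0.6 5.6 4.2
   vertex 1.9 5.7 4.6
   vertex 5.6 4.4 2.1
  endloop
 endfacet
 facet normal -0.054 -0.240 0.969
  outer loop
   vertex 1.9 4.6 5.2
   vertex 5.7 0.1 4.3
   vertex 5.0 3.9 5.2
  endloop
 endfacet
 facet normal -0.065 -0.248 0.967
  outer loop
   vertex 1.9 4.6 5.2
   vertex 0.9 3.3 4.8
   vertex 5.7 0.1 4.3
  endloop
 endfacet
 facet normal 0.108 0.476 0.873
  outer loop
   vertex 1.9 4.6 5.2
   vertex 5.0 3.9 5.2
   vertex 1.9 5.7 4.6
  endloop
 endfacet
 facet normal -0.293 0.458 0.839
  outer loop
   vertex 1.9 4.6 5.2
   vertex 1.9 5.7 4.6
   vertex 0.6 5.6 4.2
  endloop
 endfacet
 facet normal -0.528 0.149 0.836
  outer loop
   vertex 1.9 4.6 5.2
   vertex 0.6 5.6 4.2
   vertex 0.9 3.3 4.8
  endloop
 endfacet
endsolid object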